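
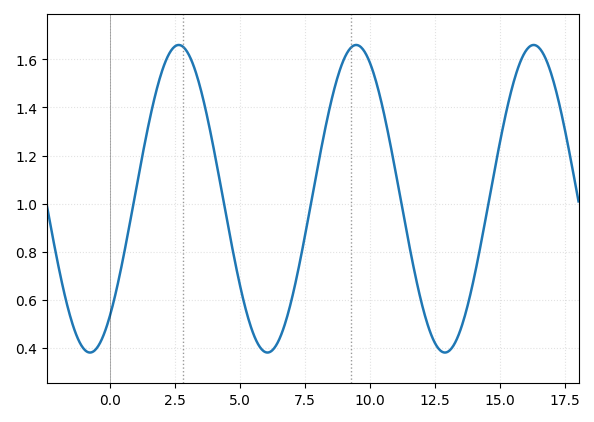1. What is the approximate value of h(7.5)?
0.86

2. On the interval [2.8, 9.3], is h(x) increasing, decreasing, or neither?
neither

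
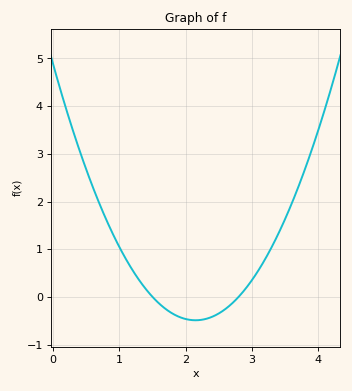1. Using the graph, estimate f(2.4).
-0.418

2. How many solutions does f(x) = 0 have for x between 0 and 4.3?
2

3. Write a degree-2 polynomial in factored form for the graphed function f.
y = 1.16(x - 1.5)(x - 2.8)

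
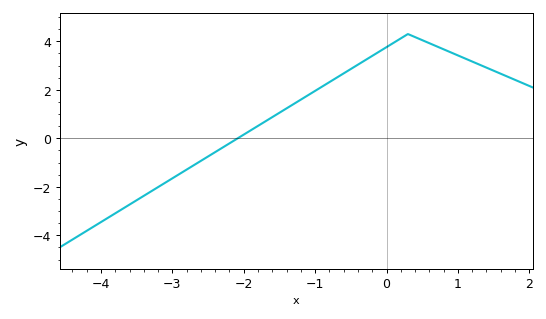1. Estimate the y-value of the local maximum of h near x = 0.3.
4.3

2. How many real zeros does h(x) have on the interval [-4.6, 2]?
1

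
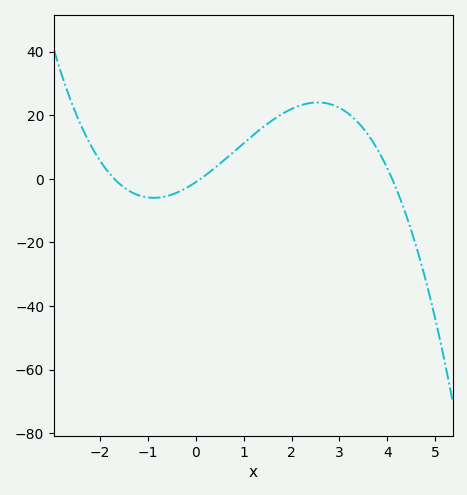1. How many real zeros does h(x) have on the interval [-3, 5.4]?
3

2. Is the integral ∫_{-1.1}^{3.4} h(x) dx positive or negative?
positive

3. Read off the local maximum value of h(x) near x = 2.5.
24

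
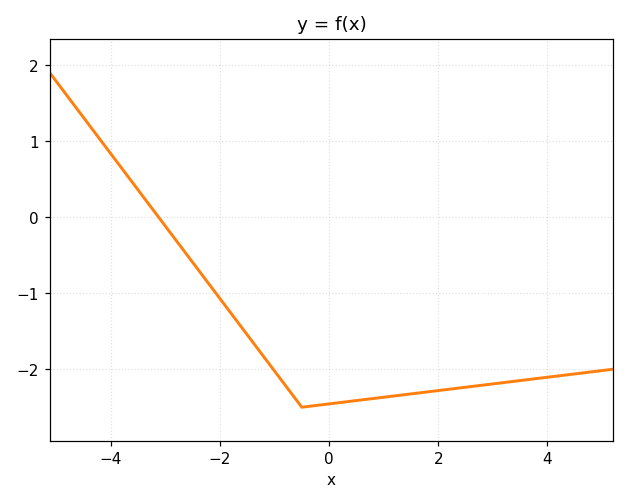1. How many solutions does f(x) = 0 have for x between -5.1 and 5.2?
1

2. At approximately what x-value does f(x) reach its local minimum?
-0.498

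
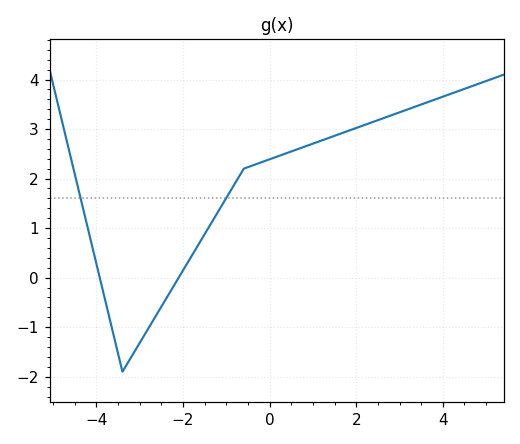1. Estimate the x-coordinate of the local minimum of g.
-3.4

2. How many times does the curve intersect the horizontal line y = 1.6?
2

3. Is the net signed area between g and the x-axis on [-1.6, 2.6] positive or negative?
positive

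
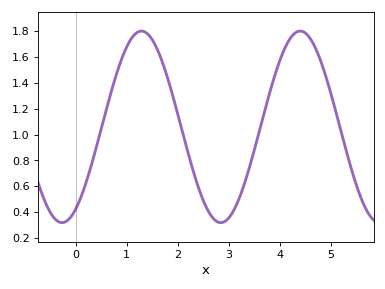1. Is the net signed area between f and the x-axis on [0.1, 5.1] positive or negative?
positive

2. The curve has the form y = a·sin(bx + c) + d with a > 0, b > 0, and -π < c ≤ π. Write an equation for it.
y = 0.74sin(2.02x - 1.03) + 1.06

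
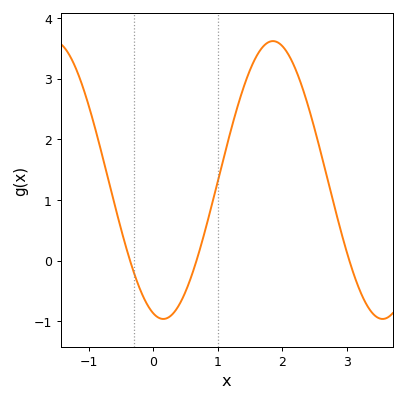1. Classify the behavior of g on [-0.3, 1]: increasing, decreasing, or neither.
neither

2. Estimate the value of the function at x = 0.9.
0.9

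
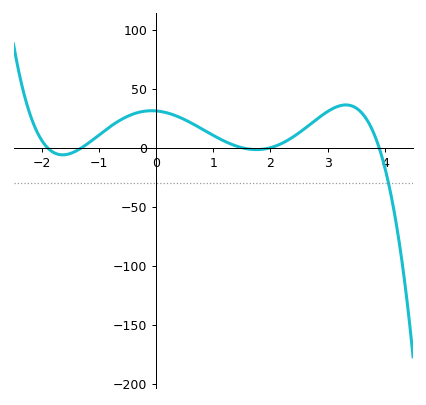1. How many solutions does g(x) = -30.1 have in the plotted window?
1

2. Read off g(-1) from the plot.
10.7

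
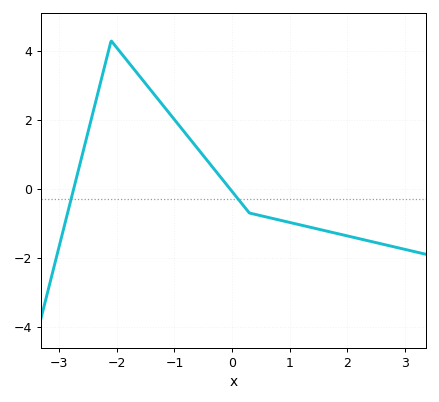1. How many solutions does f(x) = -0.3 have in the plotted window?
2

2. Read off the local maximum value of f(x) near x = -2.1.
4.3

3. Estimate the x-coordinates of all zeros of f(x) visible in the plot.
-2.75, -0.036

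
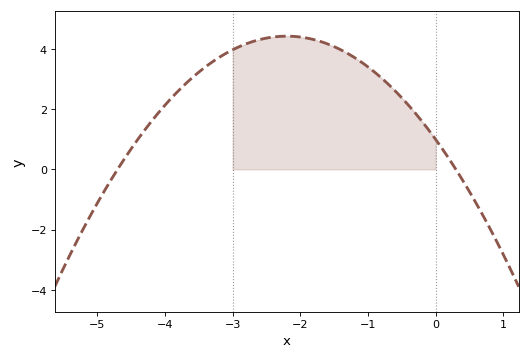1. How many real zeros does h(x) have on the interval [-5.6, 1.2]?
2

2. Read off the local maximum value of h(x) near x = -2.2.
4.44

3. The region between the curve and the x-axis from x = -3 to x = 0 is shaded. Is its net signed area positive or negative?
positive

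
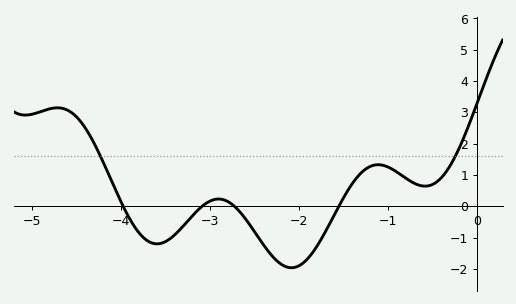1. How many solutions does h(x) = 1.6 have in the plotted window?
2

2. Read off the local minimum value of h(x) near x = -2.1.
-1.96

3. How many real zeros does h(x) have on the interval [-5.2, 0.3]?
4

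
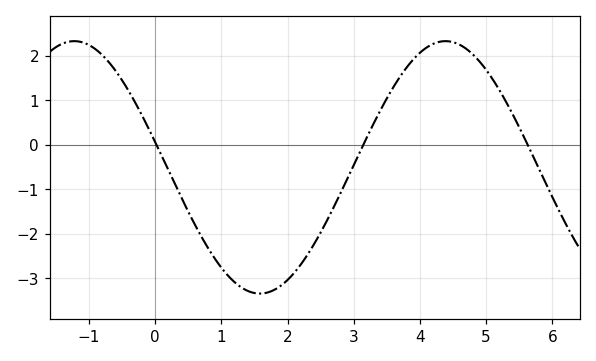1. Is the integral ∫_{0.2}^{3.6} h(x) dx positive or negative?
negative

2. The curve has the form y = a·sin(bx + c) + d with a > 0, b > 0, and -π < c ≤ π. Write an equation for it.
y = 2.84sin(1.12x + 2.94) - 0.51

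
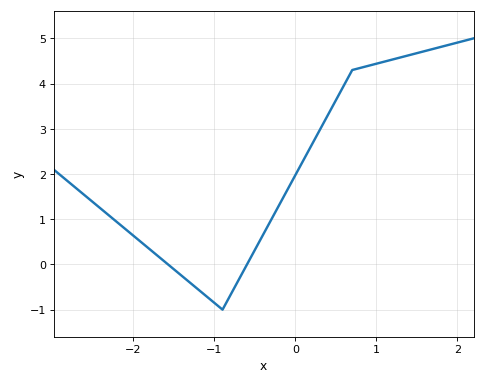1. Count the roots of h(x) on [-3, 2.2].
2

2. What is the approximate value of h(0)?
2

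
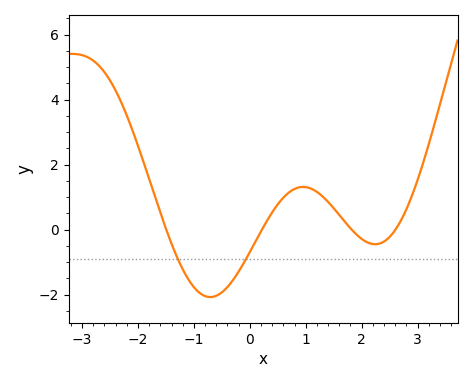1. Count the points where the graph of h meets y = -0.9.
2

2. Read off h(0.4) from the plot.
0.532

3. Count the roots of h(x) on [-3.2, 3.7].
4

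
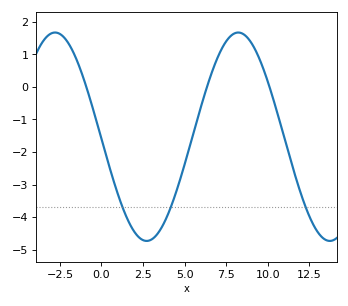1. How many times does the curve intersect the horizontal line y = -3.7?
3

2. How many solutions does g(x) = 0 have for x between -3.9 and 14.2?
3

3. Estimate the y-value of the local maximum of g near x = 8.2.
1.67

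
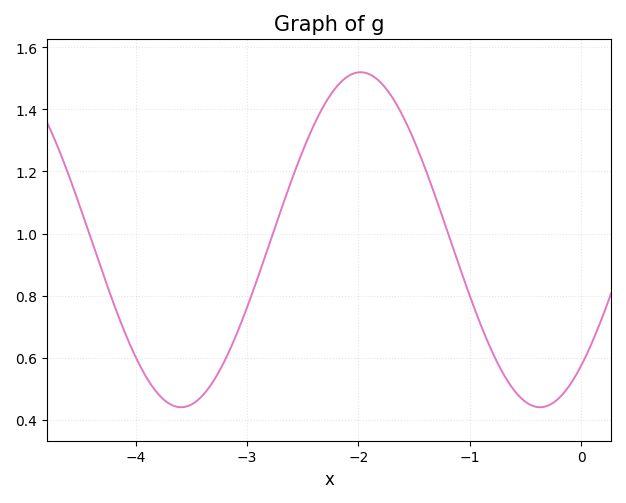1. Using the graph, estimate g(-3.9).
0.534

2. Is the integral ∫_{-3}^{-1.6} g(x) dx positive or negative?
positive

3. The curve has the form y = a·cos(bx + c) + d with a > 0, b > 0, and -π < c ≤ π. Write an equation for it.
y = 0.54cos(1.95x - 2.42) + 0.98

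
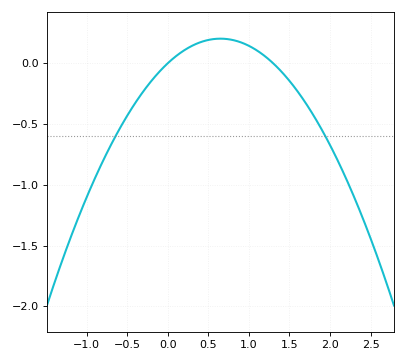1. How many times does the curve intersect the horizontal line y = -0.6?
2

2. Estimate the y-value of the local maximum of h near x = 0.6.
0.2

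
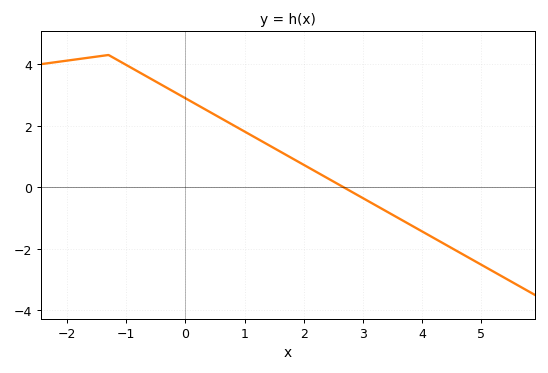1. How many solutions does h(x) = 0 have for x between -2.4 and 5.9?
1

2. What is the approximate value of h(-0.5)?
3.4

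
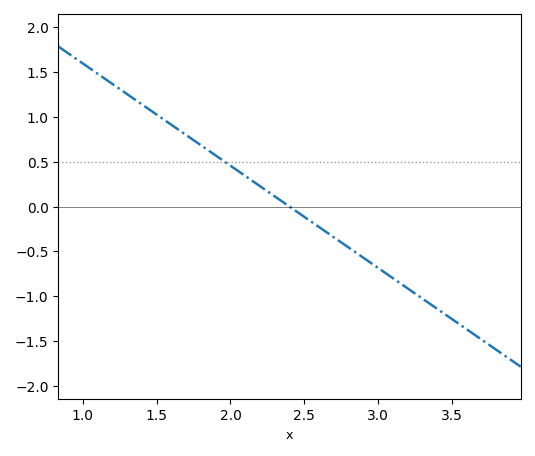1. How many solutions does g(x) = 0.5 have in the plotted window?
1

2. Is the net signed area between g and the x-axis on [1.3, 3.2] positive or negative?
positive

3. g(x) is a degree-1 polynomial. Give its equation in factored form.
y = -1.14(x - 2.4)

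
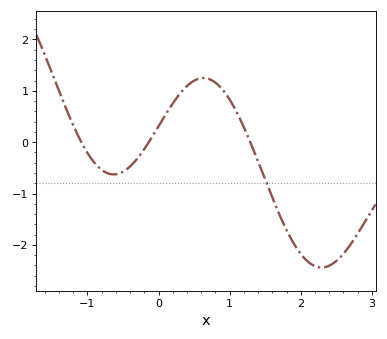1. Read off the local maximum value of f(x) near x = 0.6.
1.2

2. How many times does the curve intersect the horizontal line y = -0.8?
1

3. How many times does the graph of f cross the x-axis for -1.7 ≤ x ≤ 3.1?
3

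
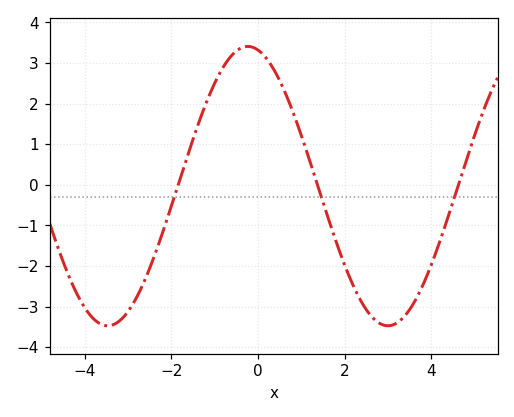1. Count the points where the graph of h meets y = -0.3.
3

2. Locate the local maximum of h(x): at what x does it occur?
-0.235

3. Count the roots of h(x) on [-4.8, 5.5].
3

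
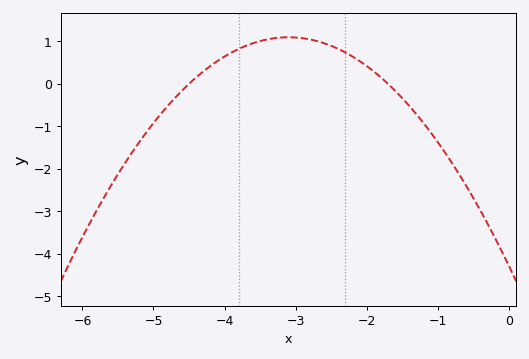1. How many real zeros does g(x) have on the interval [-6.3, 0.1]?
2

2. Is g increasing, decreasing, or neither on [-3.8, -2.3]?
neither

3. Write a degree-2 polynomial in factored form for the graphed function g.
y = -0.56(x + 4.5)(x + 1.7)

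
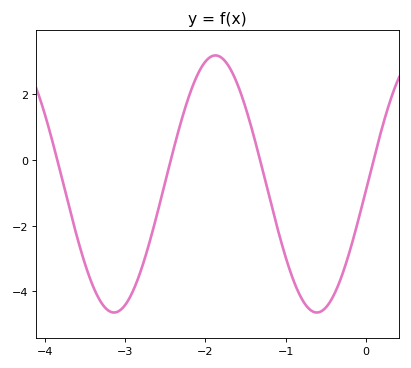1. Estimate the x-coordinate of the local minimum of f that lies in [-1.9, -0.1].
-0.6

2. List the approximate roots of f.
-3.8, -2.4, -1.3, 0.1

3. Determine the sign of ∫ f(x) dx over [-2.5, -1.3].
positive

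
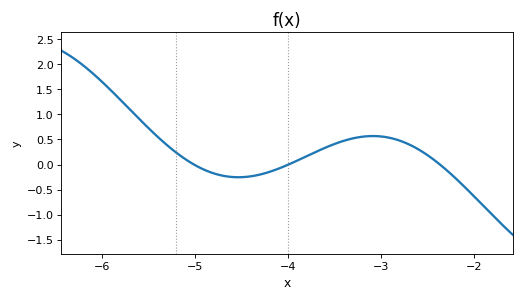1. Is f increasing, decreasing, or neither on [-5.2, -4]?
neither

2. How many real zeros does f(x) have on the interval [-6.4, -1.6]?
3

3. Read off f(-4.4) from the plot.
-0.25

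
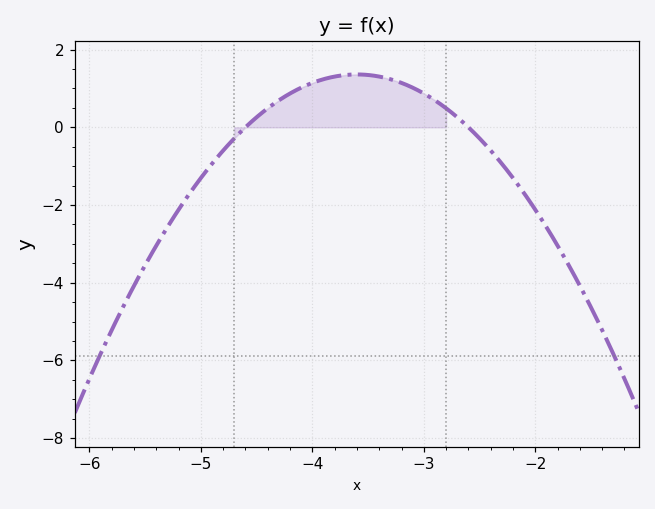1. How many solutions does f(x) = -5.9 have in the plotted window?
2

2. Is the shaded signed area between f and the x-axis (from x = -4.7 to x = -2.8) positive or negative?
positive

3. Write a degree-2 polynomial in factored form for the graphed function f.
y = -1.36(x + 4.6)(x + 2.6)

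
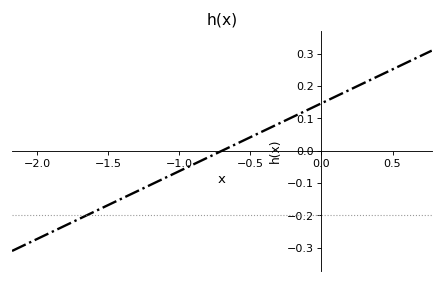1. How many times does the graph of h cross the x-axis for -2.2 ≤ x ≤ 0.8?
1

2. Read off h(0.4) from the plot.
0.23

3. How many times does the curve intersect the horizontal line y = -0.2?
1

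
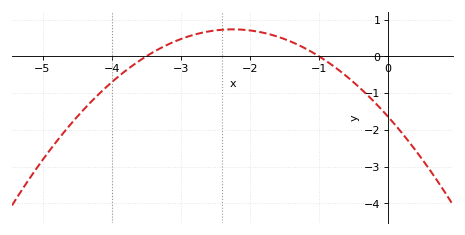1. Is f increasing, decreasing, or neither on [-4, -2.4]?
increasing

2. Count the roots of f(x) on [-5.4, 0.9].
2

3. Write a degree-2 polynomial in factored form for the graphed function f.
y = -0.47(x + 3.5)(x + 1)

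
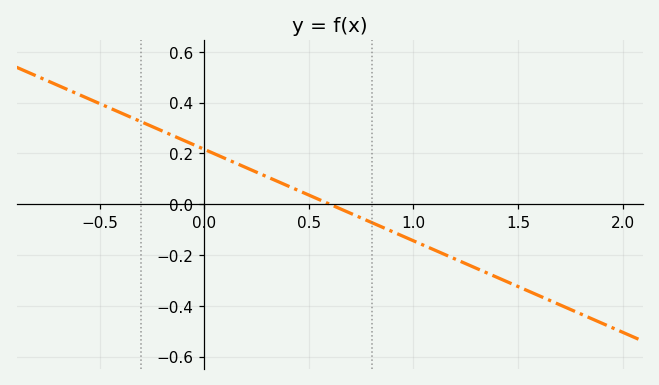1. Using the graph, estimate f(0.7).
-0.04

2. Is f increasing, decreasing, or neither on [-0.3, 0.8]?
decreasing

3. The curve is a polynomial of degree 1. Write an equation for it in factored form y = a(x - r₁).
y = -0.36(x - 0.6)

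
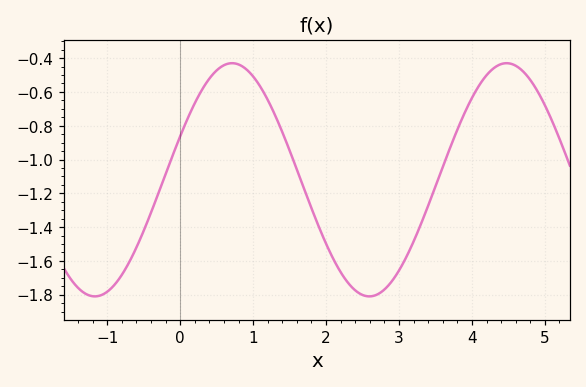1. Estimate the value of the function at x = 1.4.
-0.84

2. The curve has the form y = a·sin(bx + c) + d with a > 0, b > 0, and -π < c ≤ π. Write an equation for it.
y = 0.69sin(1.7x + 0.38) - 1.12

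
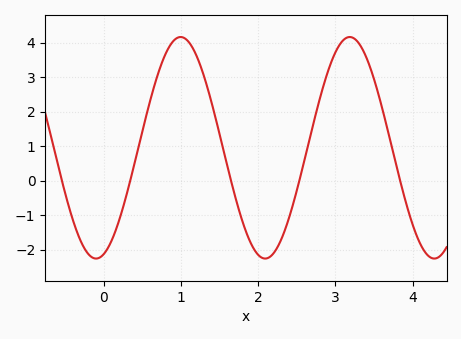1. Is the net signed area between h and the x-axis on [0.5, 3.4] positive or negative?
positive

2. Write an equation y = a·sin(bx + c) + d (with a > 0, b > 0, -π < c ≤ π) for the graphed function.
y = 3.21sin(2.87x - 1.29) + 0.95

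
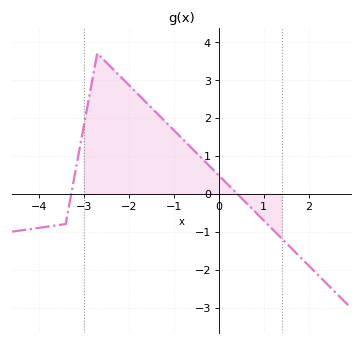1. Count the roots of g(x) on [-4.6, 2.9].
2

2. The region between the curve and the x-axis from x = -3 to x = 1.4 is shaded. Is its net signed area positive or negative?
positive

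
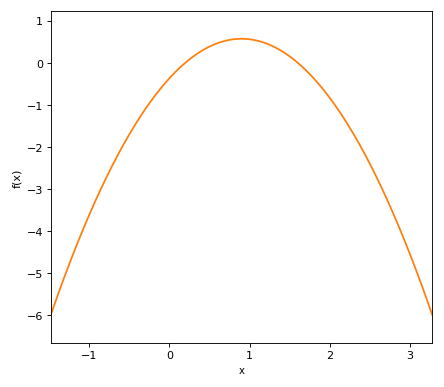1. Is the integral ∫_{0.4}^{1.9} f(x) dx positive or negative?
positive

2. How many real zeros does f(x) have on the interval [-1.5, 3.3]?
2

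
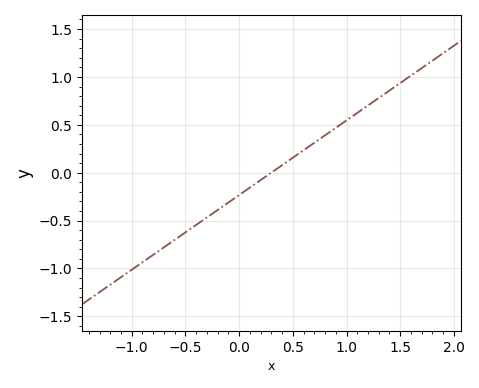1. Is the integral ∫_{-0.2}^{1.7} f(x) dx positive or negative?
positive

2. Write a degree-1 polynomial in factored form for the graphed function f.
y = 0.78(x - 0.3)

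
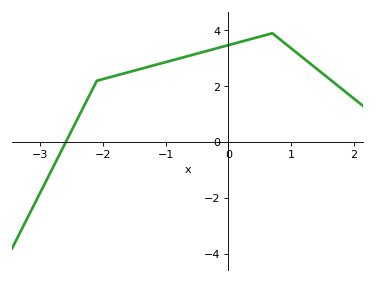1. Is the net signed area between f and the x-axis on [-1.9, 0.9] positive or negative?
positive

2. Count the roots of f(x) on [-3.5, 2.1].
1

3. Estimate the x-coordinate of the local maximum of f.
0.699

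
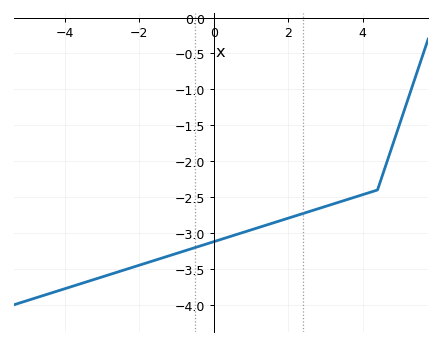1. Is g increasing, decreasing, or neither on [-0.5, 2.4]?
increasing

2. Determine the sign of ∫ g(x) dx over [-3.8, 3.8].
negative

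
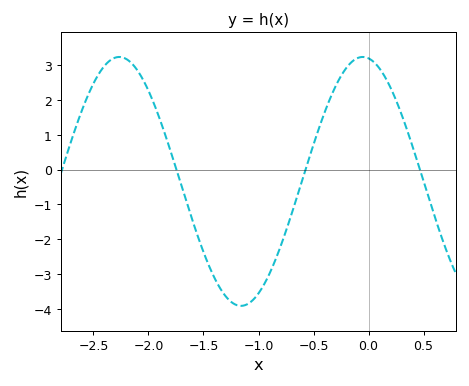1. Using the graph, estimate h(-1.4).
-3.11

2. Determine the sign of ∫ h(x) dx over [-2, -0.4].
negative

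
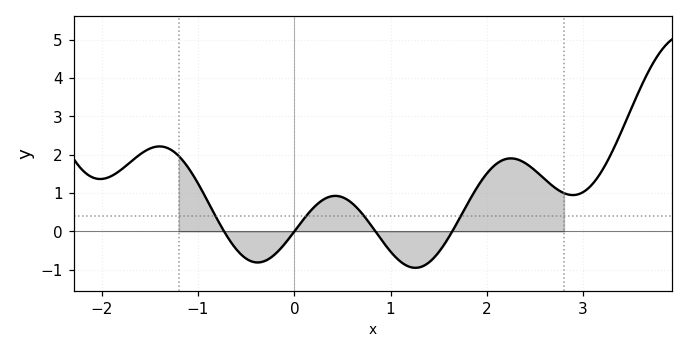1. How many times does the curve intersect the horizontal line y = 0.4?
4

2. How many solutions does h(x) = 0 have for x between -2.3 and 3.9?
4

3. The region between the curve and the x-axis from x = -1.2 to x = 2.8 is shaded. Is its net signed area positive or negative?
positive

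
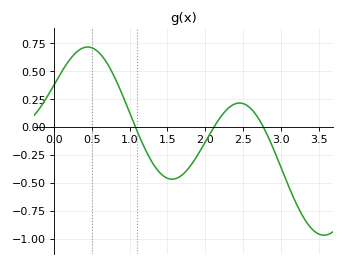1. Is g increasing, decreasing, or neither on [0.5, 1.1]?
decreasing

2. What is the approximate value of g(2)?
-0.14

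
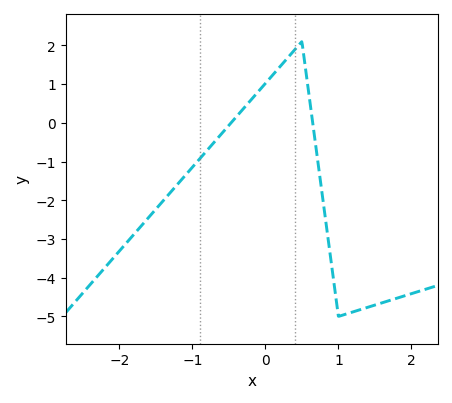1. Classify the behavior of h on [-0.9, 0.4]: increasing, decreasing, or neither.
increasing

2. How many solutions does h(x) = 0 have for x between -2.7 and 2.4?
2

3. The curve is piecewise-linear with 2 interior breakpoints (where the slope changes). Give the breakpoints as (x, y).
(0.5, 2.1); (1, -5)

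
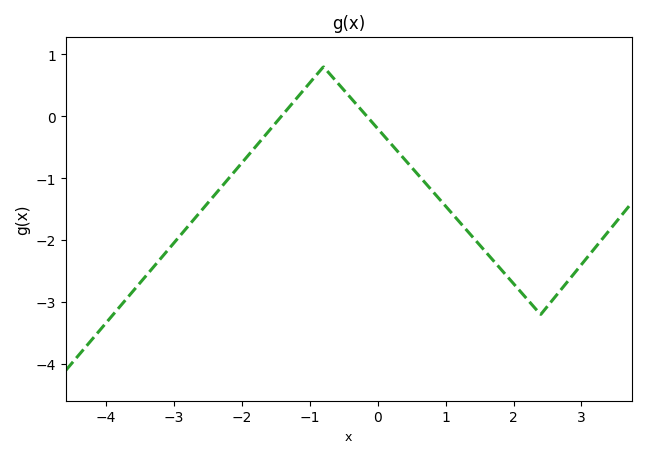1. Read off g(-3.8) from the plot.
-3.1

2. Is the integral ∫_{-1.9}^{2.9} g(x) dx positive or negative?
negative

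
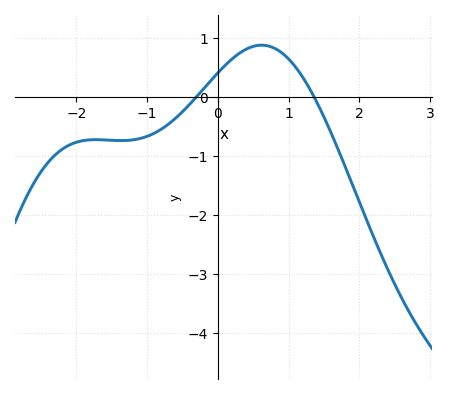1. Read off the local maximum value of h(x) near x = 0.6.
0.9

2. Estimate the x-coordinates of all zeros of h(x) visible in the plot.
-0.3, 1.4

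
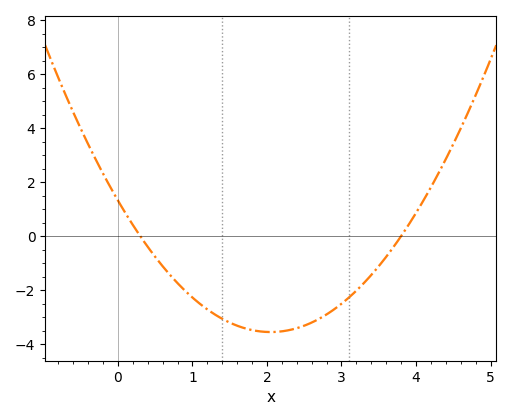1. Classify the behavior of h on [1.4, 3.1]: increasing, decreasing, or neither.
neither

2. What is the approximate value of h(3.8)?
0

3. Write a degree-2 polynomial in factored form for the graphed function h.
y = 1.16(x - 0.3)(x - 3.8)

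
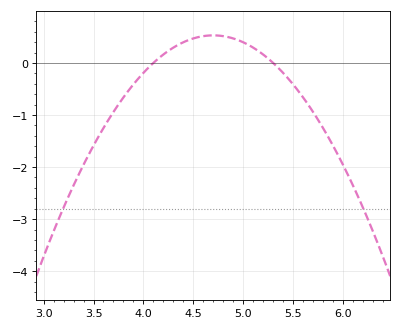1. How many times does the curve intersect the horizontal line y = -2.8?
2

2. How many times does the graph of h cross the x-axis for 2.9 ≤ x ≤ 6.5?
2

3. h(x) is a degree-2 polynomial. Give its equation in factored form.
y = -1.47(x - 4.1)(x - 5.3)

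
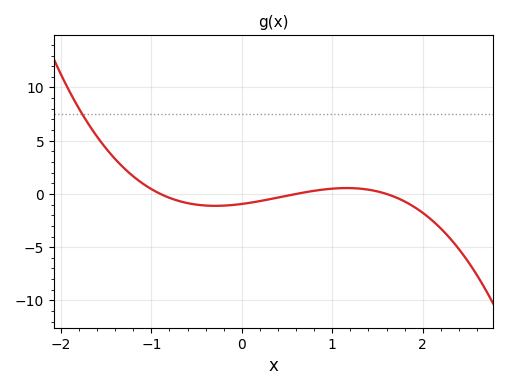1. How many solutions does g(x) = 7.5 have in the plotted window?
1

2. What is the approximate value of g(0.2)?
-0.671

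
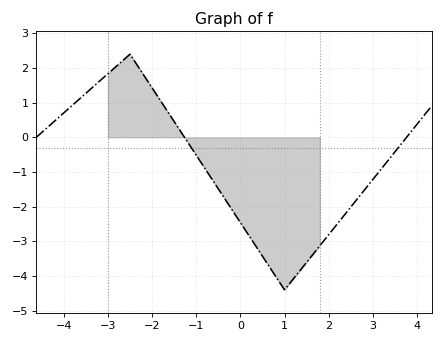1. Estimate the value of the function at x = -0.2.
-2.1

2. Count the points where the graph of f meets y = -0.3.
2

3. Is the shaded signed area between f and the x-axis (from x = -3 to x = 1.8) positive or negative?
negative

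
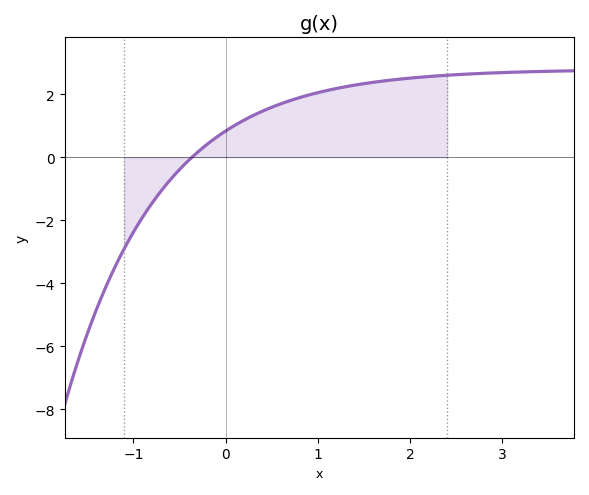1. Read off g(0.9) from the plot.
2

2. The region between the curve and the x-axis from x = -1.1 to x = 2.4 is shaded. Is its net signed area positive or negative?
positive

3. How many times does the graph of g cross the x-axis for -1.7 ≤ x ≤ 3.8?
1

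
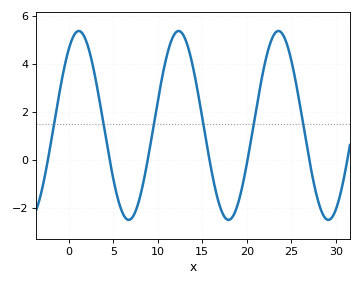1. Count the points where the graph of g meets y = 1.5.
6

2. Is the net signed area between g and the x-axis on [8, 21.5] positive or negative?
positive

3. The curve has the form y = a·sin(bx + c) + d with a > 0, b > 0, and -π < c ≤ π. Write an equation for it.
y = 3.93sin(0.56x + 0.94) + 1.43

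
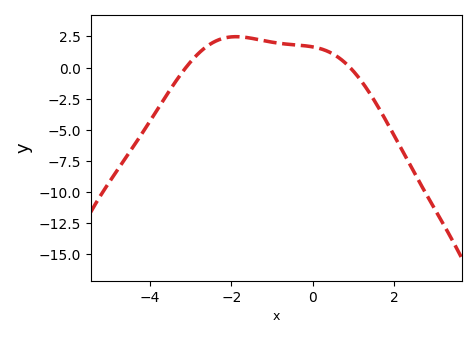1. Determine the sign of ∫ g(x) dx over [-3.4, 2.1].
positive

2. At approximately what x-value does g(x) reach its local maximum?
-1.8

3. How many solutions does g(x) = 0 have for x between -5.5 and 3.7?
2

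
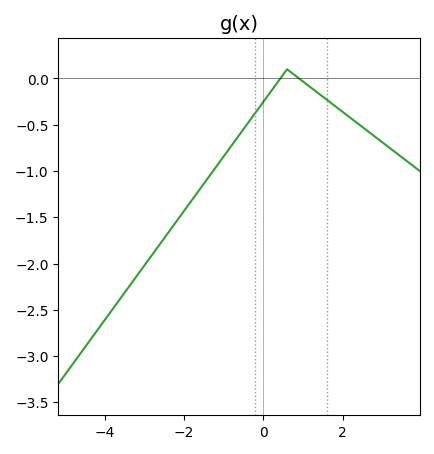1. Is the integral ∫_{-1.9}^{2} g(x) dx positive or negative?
negative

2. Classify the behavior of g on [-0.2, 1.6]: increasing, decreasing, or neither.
neither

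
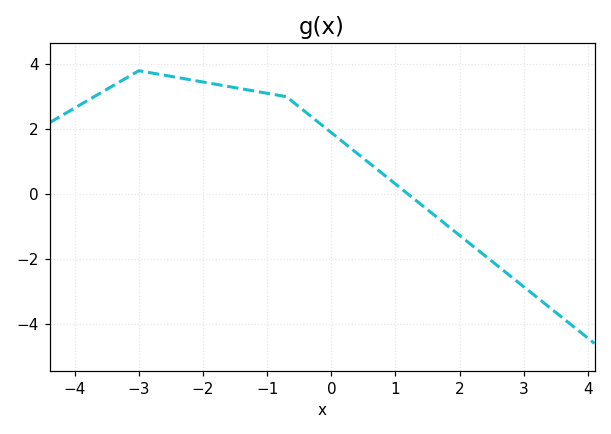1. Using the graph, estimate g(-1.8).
3.38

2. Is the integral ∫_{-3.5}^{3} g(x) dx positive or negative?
positive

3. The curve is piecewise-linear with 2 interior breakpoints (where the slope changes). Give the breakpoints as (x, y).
(-3, 3.8); (-0.7, 3)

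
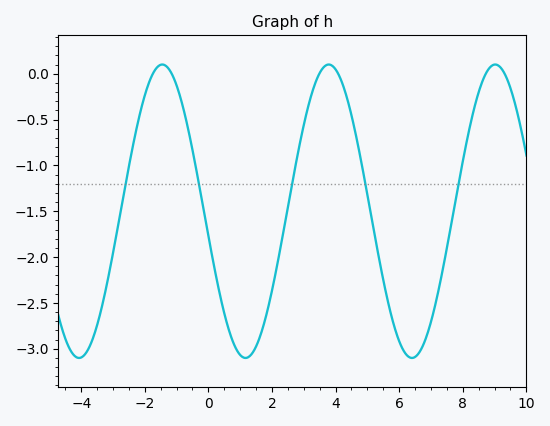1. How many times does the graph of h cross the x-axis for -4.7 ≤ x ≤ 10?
6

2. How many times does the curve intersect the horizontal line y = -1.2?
5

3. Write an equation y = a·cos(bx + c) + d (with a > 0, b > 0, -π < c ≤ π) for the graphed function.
y = 1.6cos(1.2x + 1.74) - 1.5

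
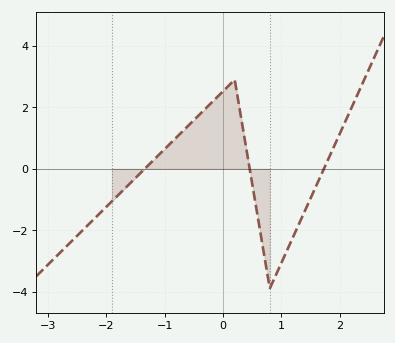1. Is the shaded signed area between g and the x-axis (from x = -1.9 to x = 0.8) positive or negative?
positive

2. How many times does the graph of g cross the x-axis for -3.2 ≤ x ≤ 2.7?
3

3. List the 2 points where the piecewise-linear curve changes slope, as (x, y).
(0.2, 2.9); (0.8, -3.9)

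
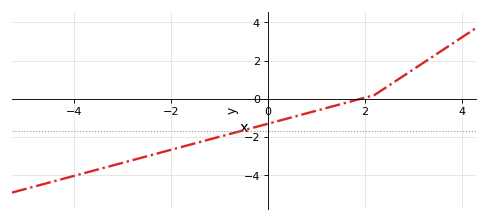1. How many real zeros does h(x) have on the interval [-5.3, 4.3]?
1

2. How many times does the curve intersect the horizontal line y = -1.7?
1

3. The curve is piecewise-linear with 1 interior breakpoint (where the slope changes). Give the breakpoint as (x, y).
(2.2, 0.2)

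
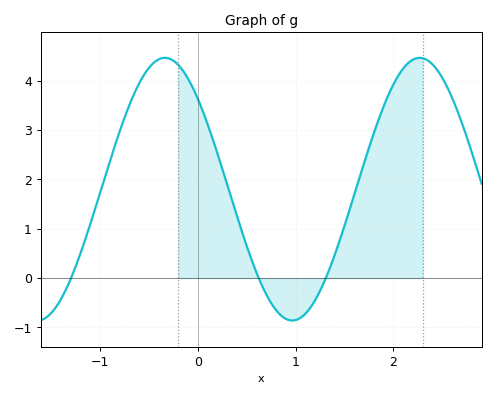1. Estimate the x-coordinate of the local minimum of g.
1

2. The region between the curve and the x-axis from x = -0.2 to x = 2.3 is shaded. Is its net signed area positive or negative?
positive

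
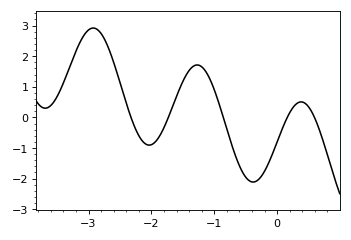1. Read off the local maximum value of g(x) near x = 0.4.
0.507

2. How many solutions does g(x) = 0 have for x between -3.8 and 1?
5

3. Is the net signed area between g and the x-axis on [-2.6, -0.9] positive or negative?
positive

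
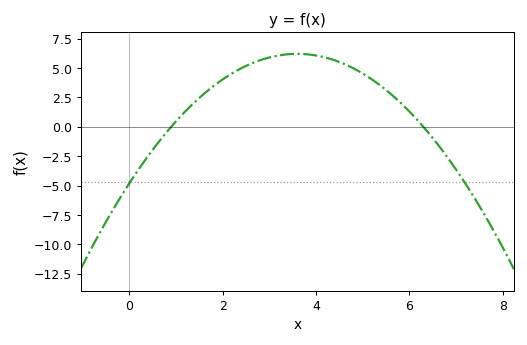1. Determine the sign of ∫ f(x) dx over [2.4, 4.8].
positive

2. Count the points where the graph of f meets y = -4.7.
2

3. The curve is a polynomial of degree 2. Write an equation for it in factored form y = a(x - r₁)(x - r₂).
y = -0.85(x - 0.9)(x - 6.3)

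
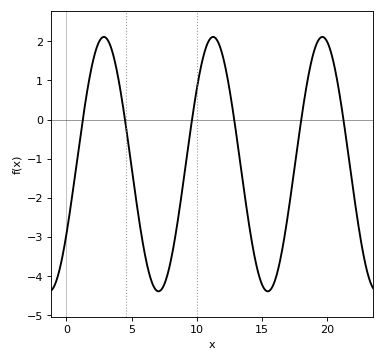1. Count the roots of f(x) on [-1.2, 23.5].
6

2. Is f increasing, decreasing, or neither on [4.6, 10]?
neither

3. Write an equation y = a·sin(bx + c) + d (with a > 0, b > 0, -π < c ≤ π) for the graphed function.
y = 3.25sin(0.75x - 0.58) - 1.14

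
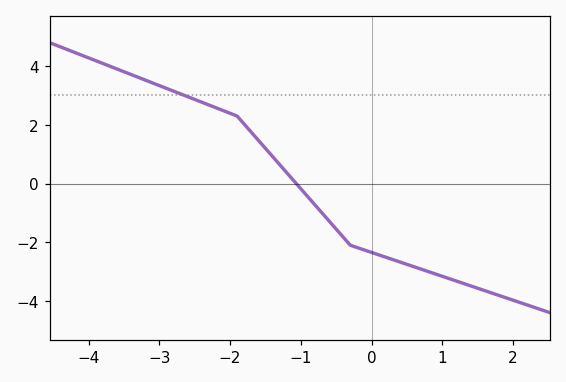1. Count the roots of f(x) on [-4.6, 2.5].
1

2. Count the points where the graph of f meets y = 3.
1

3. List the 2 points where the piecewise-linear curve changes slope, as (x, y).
(-1.9, 2.3); (-0.3, -2.1)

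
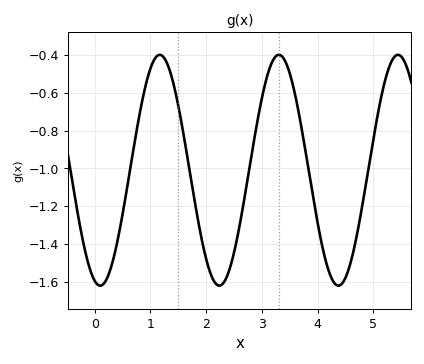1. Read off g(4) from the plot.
-1.28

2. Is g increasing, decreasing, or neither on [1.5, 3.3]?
neither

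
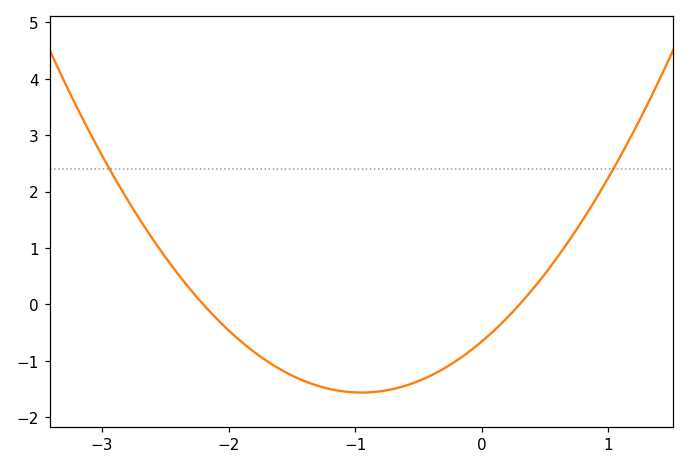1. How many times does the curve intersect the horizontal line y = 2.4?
2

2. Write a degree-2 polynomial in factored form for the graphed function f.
y = 1(x + 2.2)(x - 0.3)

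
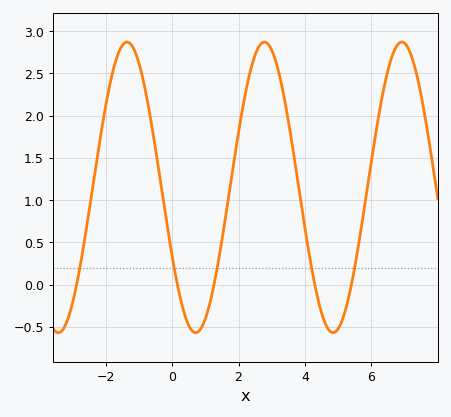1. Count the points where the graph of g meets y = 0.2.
5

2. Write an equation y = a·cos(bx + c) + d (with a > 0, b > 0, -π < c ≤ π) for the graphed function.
y = 1.72cos(1.52x + 2.06) + 1.15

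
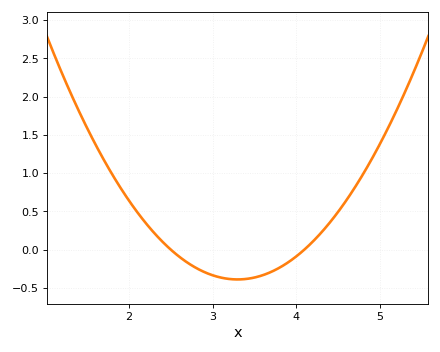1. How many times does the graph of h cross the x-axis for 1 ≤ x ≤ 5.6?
2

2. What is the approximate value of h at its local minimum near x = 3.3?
-0.4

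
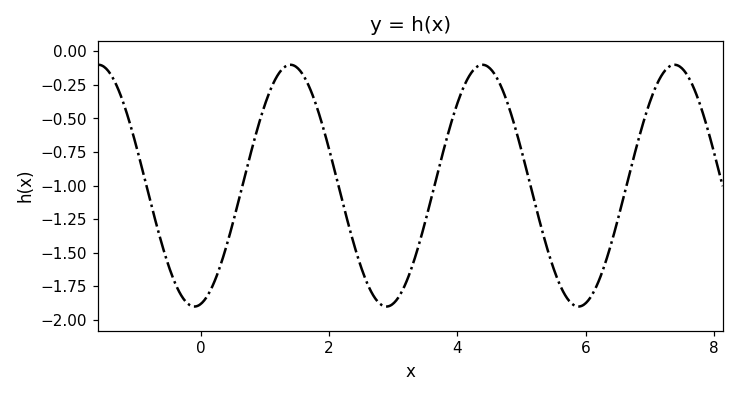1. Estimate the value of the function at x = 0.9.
-0.553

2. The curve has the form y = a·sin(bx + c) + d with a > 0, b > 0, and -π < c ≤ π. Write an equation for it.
y = 0.9sin(2.1x - 1.37) - 1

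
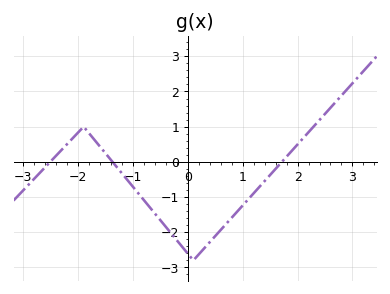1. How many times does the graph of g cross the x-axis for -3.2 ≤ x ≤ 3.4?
3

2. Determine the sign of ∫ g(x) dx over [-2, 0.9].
negative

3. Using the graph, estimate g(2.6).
1.54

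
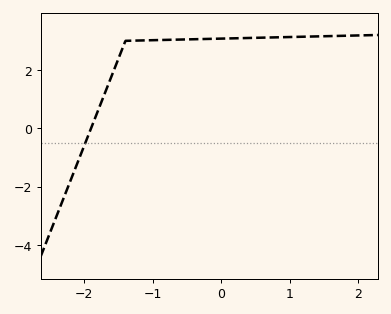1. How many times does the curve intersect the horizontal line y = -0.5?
1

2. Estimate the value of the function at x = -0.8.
3.03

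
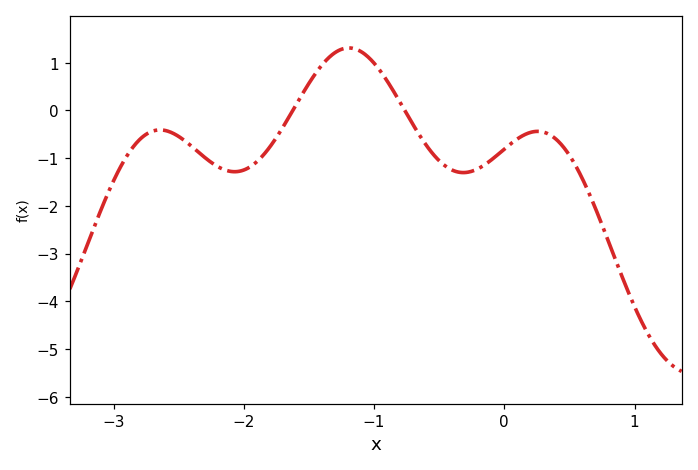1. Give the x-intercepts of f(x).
-1.62, -0.764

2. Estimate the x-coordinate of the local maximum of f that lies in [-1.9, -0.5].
-1.19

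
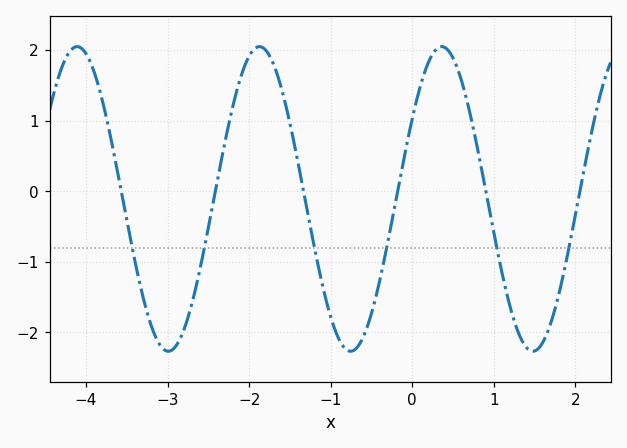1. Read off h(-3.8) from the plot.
1.28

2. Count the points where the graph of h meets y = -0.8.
6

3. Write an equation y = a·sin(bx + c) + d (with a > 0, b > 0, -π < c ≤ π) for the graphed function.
y = 2.16sin(2.81x + 0.552) - 0.11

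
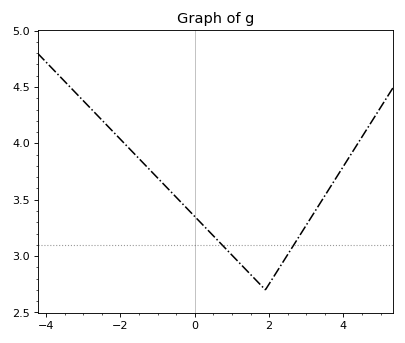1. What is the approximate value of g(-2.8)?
4.31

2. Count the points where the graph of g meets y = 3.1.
2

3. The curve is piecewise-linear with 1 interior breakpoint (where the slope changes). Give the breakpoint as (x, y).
(1.9, 2.7)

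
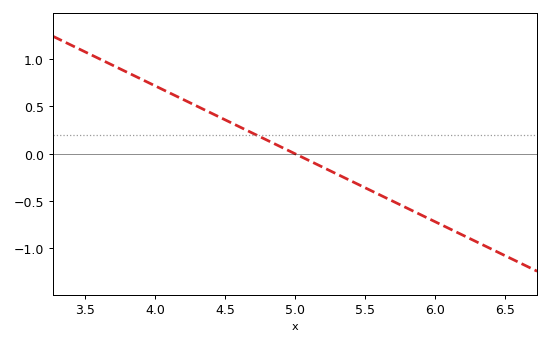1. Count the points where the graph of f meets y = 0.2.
1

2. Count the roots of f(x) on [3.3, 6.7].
1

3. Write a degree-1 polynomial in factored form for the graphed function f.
y = -0.72(x - 5)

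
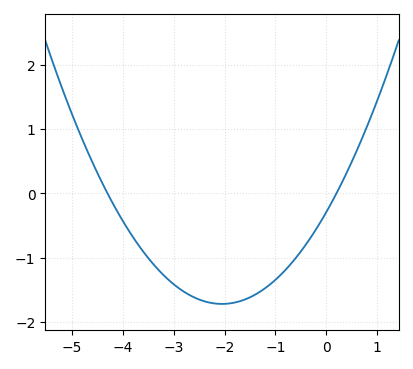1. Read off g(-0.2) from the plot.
-0.6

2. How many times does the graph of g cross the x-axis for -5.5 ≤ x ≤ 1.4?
2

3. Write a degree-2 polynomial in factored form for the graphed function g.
y = 0.34(x + 4.3)(x - 0.2)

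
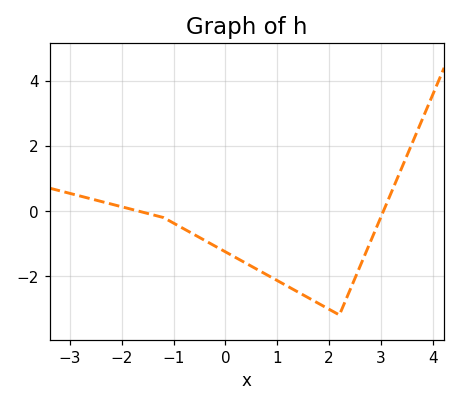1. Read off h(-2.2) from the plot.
0.21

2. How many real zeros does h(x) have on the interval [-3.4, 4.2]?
2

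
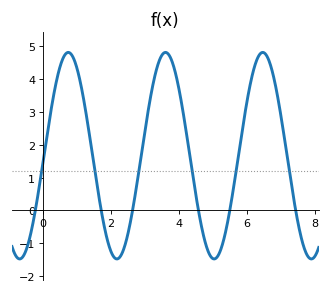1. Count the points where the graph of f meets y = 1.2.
6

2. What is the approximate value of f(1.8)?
-0.475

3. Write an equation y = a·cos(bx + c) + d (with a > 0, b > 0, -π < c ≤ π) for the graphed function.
y = 3.15cos(2.2x - 1.64) + 1.67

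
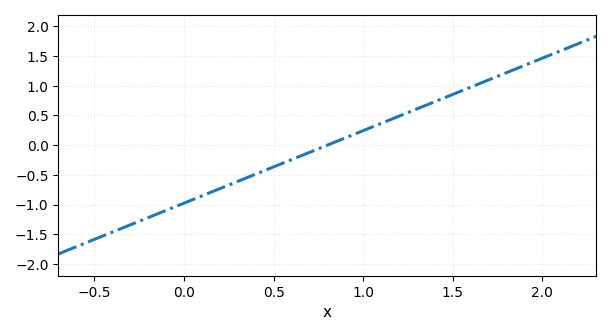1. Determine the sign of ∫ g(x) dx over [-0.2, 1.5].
negative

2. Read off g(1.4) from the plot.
0.732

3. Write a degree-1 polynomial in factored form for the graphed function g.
y = 1.22(x - 0.8)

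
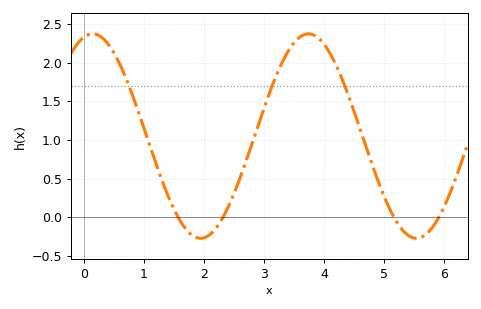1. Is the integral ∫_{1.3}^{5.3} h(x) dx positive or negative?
positive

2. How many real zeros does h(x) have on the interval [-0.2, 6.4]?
4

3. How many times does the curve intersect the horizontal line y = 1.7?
3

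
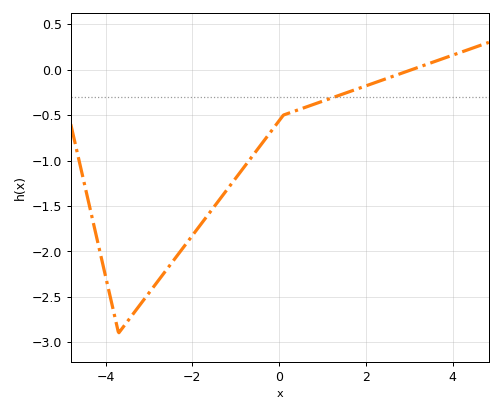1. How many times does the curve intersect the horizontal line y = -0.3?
1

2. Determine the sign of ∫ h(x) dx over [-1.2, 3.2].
negative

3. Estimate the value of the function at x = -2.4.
-2.08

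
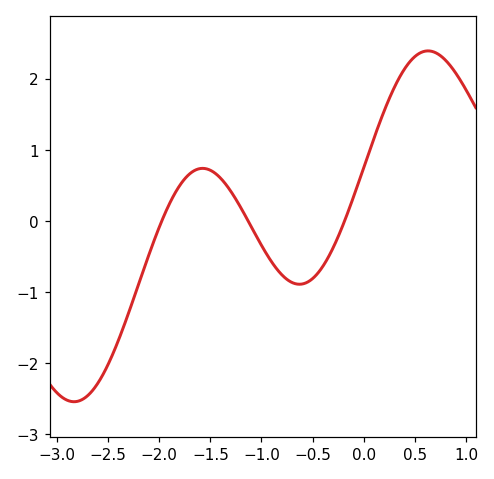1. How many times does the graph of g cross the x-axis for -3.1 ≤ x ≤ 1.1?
3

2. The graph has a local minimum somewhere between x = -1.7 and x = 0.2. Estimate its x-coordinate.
-0.629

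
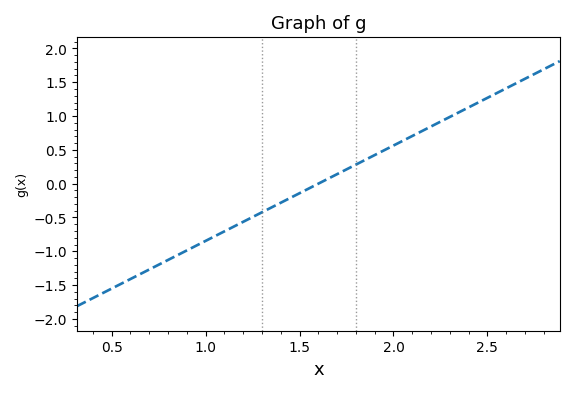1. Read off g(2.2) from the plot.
0.85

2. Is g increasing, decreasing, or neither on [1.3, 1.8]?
increasing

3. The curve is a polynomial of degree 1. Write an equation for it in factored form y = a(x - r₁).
y = 1.41(x - 1.6)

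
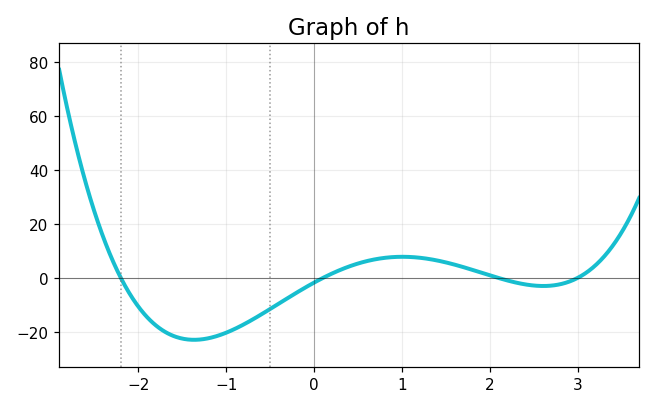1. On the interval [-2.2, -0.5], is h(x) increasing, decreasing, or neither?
neither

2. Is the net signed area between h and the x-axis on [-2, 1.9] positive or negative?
negative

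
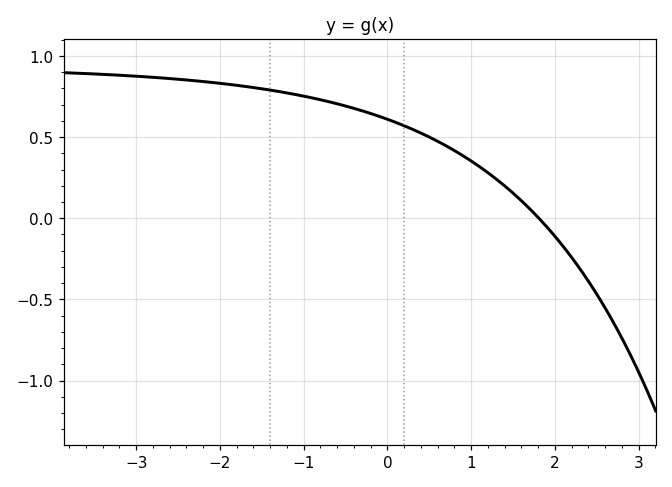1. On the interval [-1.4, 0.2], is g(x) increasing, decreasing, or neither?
decreasing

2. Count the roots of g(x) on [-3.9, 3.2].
1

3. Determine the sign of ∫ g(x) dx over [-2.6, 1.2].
positive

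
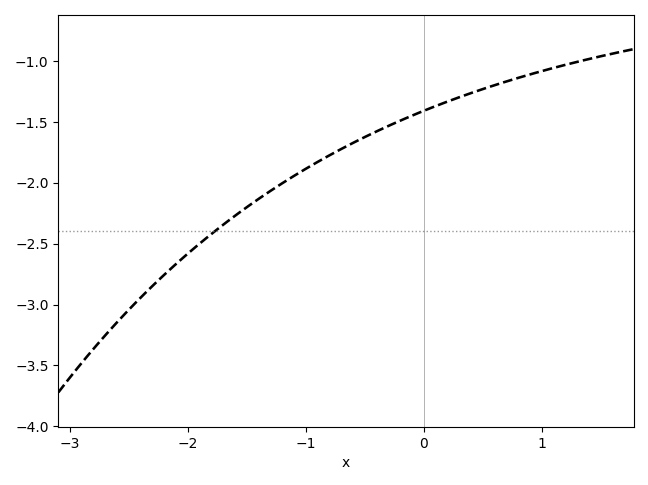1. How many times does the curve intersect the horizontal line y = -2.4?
1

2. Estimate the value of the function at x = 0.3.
-1.3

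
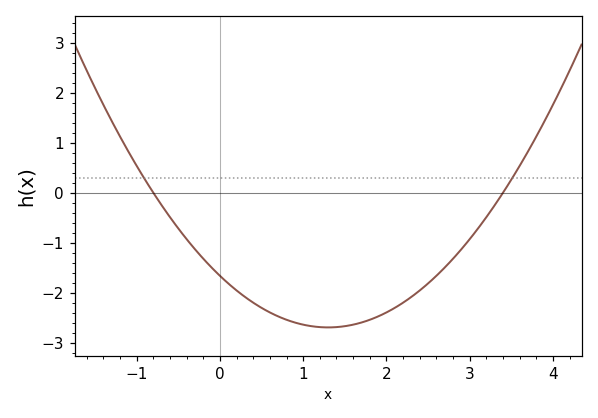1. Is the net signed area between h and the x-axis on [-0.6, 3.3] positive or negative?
negative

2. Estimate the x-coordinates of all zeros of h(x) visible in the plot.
-0.8, 3.4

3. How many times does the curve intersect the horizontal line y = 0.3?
2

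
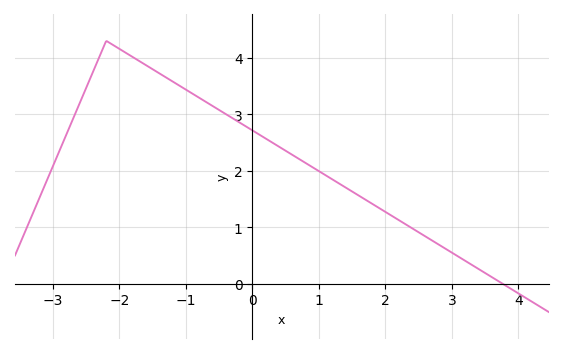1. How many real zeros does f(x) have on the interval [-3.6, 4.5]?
1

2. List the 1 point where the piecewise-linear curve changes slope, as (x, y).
(-2.2, 4.3)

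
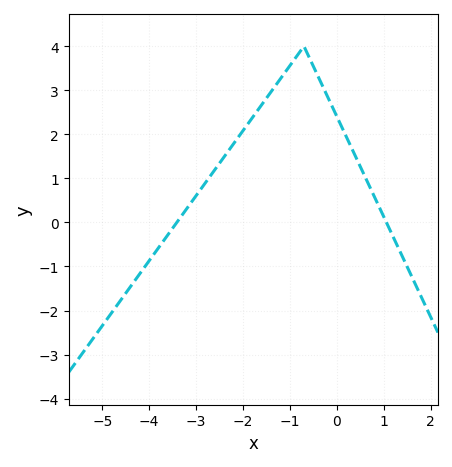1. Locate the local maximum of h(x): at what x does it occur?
-0.8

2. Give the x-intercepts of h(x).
-3.4, 1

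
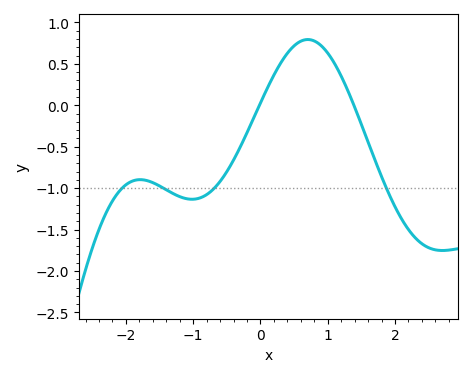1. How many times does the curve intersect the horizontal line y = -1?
4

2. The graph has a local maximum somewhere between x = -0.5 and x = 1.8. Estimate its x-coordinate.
0.7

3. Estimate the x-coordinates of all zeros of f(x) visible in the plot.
0, 1.4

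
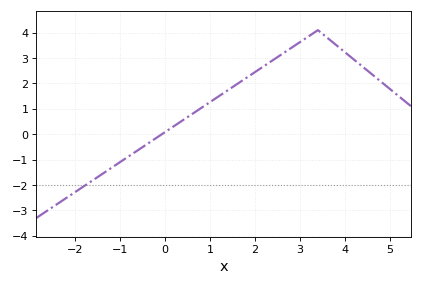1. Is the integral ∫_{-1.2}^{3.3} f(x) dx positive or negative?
positive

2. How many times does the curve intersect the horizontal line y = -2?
1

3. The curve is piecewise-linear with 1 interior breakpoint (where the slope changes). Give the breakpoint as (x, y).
(3.4, 4.1)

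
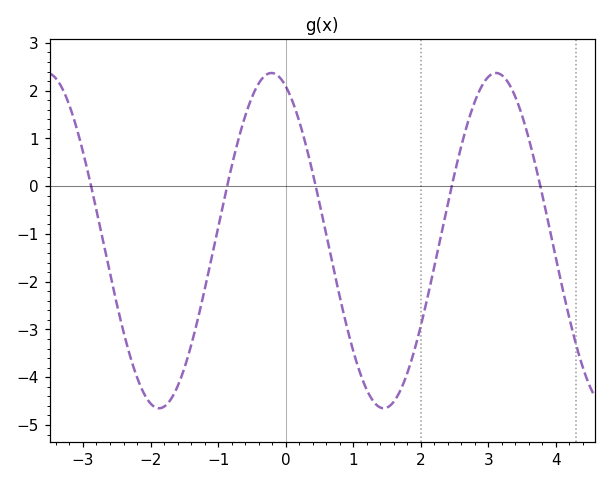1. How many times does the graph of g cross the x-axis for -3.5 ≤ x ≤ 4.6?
5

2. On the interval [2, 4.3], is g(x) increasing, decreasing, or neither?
neither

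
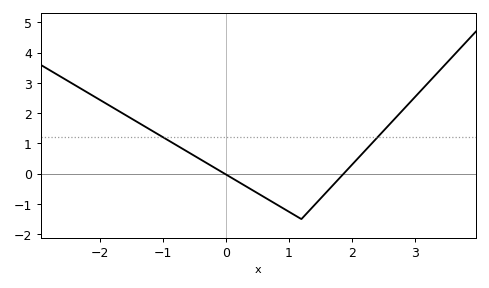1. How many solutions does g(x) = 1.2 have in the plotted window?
2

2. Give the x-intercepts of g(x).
0, 1.9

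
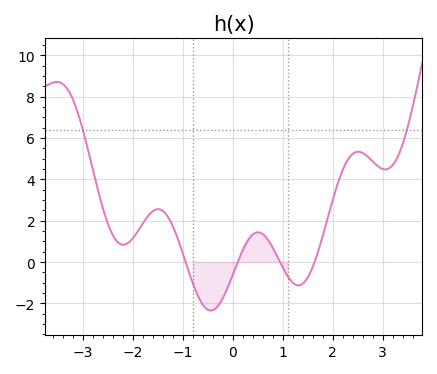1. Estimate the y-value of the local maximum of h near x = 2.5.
5.4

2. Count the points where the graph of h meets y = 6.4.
2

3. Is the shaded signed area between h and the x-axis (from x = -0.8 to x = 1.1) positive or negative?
negative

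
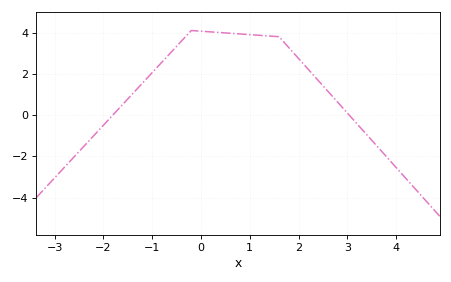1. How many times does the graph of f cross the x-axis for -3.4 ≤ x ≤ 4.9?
2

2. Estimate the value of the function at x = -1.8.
0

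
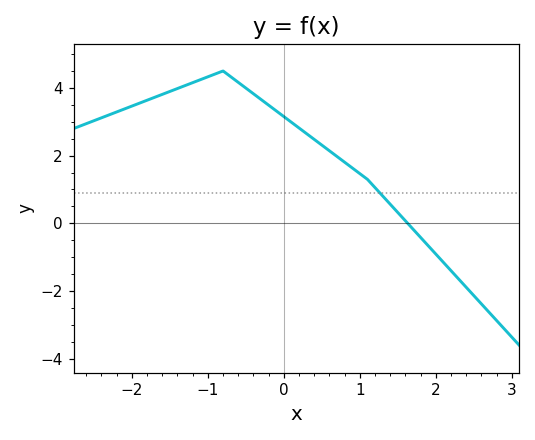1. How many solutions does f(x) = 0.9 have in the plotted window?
1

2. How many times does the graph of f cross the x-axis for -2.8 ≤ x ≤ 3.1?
1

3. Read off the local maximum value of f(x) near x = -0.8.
4.5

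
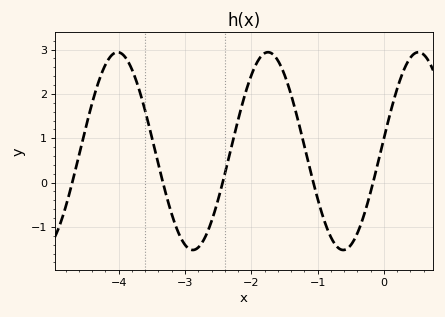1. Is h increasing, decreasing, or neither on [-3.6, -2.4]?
neither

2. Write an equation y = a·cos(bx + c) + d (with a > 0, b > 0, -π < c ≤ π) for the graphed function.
y = 2.23cos(2.77x - 1.44) + 0.71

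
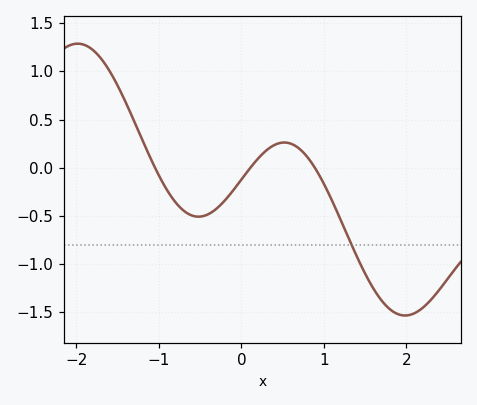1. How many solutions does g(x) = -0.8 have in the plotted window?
1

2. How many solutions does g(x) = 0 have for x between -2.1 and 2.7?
3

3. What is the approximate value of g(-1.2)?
0.289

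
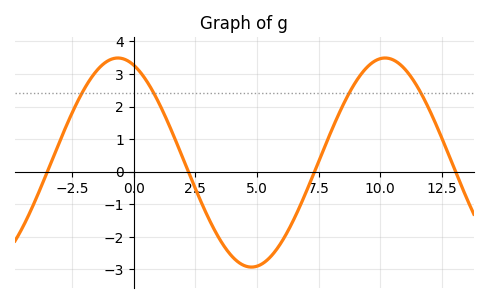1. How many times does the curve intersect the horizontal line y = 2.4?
4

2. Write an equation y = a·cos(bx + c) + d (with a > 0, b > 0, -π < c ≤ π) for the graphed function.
y = 3.21cos(0.58x + 0.37) + 0.28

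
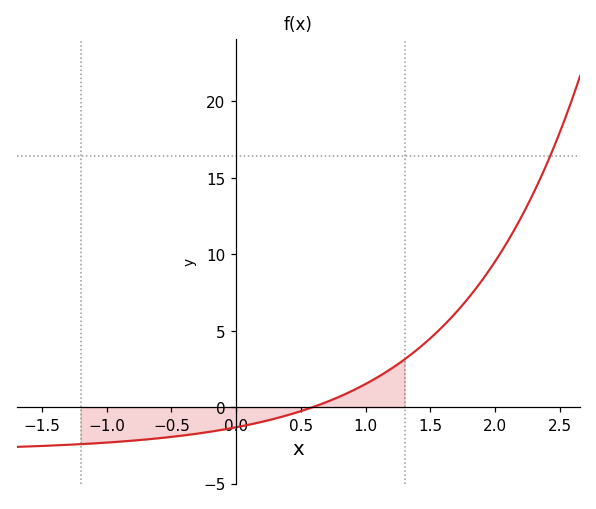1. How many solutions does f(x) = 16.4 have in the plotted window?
1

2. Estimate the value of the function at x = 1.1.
2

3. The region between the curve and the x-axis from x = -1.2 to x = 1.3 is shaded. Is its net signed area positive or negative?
negative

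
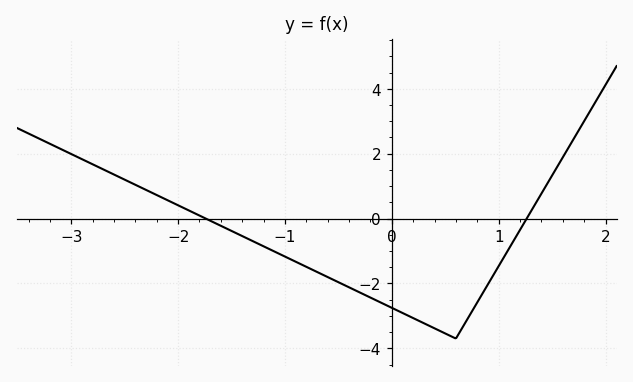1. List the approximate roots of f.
-1.74, 1.26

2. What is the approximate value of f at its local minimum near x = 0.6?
-3.7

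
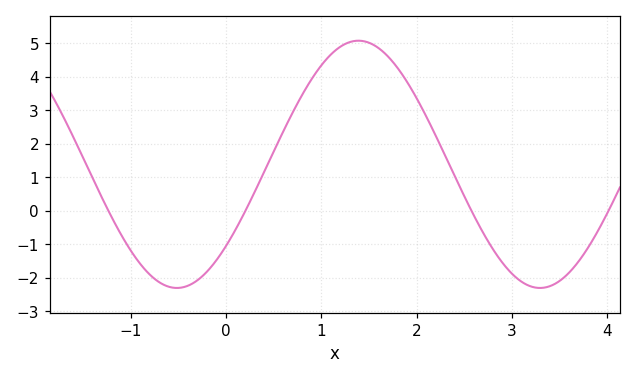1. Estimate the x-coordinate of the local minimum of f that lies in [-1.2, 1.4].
-0.516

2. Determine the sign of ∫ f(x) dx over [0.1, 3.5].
positive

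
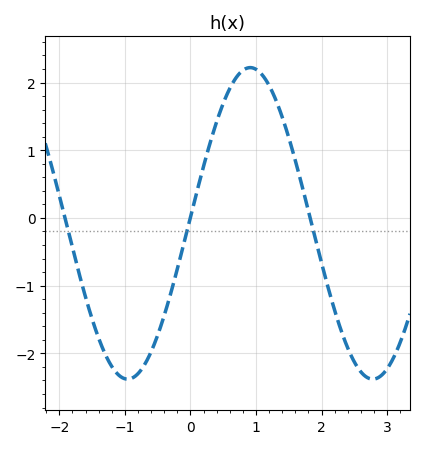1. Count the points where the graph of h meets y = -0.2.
3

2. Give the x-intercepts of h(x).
-1.91, -0.003, 1.83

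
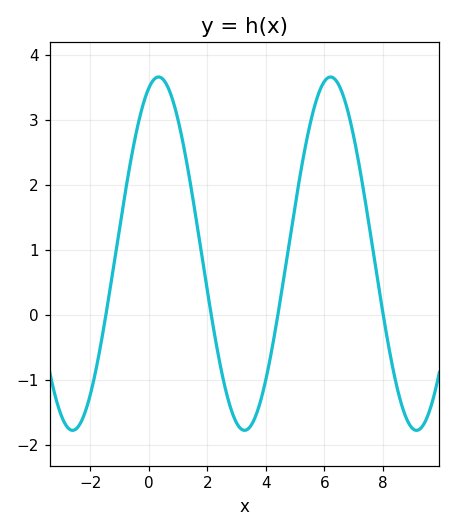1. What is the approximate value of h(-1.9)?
-1.05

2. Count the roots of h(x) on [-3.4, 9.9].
4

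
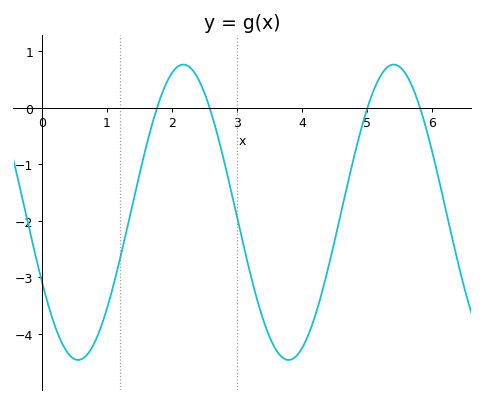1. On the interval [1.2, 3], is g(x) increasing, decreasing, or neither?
neither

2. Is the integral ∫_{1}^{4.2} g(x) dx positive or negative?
negative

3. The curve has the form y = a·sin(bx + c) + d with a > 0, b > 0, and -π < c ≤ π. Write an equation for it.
y = 2.61sin(1.9x - 2.6) - 1.85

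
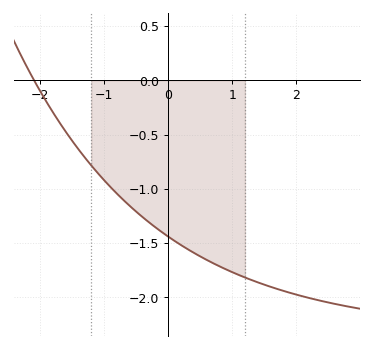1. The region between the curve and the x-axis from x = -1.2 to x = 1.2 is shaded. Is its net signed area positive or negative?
negative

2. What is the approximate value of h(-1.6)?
-0.45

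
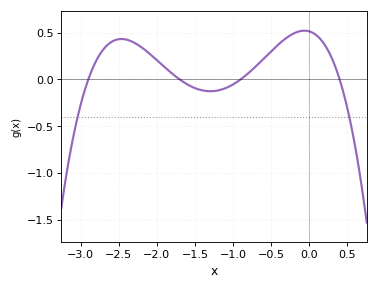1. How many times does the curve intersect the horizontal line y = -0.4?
2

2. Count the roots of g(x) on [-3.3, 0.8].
4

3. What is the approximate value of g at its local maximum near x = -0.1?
0.522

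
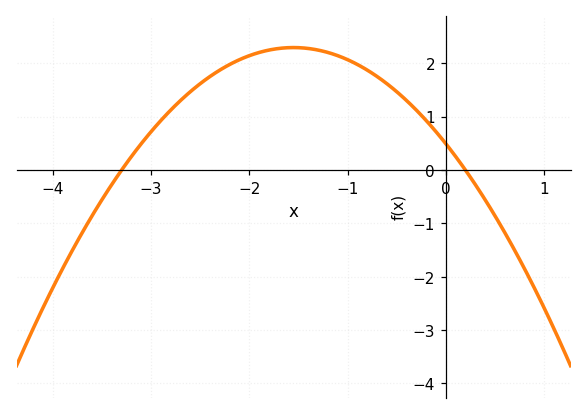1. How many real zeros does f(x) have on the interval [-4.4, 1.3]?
2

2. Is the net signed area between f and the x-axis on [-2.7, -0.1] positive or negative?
positive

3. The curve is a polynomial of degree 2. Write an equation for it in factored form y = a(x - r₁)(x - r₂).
y = -0.75(x + 3.3)(x - 0.2)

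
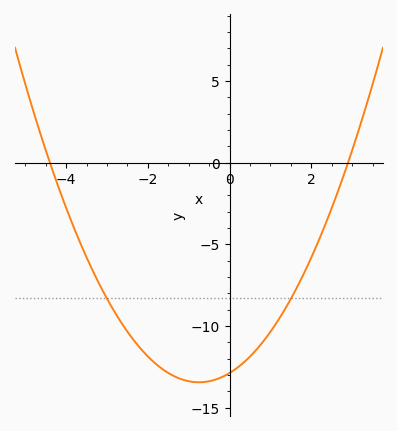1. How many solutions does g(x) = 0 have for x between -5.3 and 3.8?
2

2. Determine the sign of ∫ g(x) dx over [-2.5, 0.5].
negative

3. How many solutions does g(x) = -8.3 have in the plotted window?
2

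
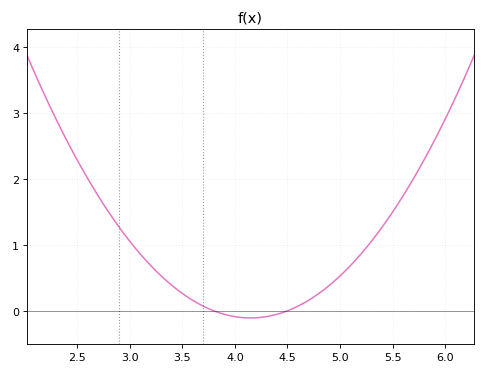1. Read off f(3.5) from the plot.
0.264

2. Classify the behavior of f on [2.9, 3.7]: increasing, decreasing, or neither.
decreasing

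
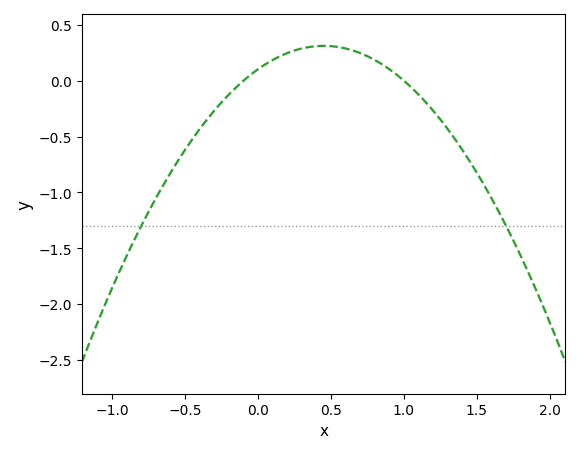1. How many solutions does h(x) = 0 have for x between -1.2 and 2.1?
2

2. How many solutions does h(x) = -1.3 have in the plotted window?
2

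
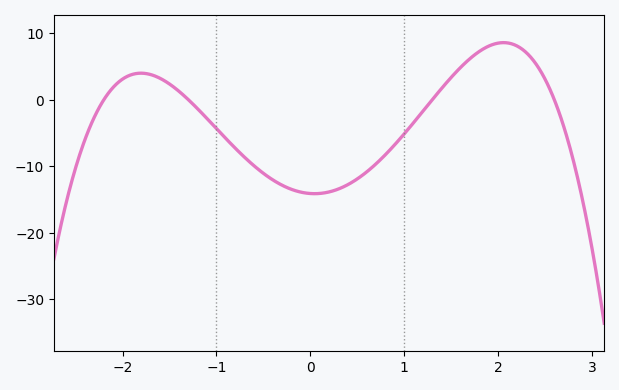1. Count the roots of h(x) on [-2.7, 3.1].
4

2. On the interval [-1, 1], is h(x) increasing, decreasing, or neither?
neither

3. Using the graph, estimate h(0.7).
-9.65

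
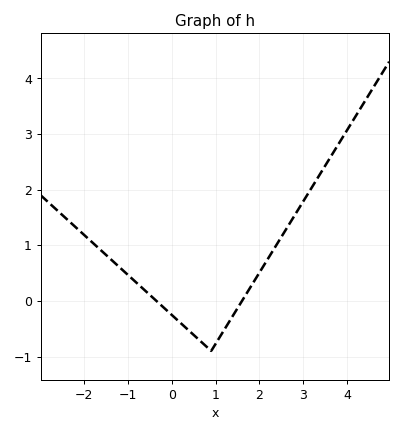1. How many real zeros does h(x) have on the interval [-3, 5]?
2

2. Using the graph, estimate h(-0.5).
0.106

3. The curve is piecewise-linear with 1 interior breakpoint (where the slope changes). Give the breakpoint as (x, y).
(0.9, -0.9)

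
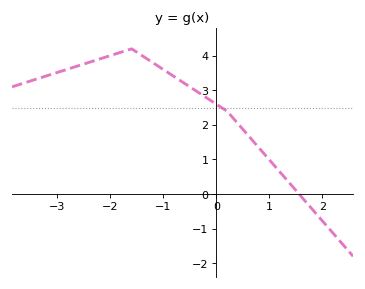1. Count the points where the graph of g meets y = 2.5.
1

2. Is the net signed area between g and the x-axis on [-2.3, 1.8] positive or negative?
positive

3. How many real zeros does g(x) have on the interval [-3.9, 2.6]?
1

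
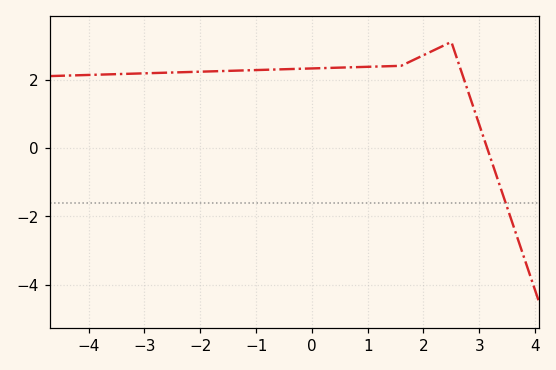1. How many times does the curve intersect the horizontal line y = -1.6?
1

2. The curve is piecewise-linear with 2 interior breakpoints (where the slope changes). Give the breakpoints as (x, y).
(1.6, 2.4); (2.5, 3.1)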